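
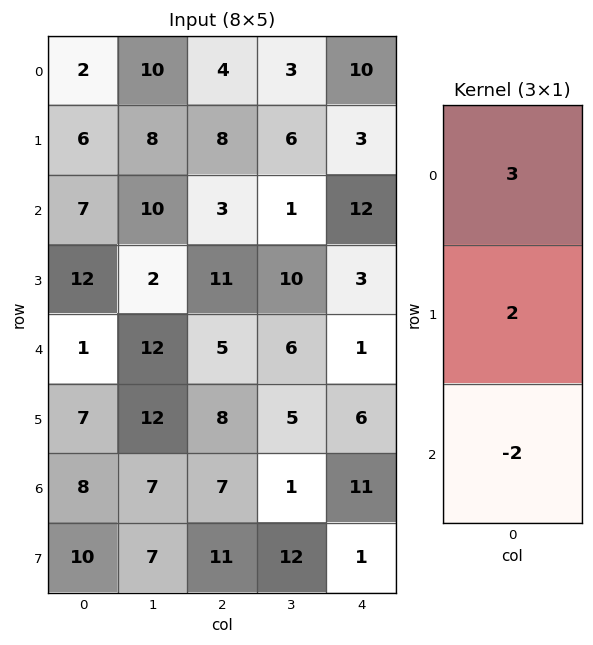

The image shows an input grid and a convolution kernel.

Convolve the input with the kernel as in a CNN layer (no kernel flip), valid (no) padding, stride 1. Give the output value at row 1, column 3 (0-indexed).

The receptive field on the input at this output position is [6 / 1 / 10]. Elementwise product with the kernel and sum: 6·3 + 1·2 + 10·-2.

0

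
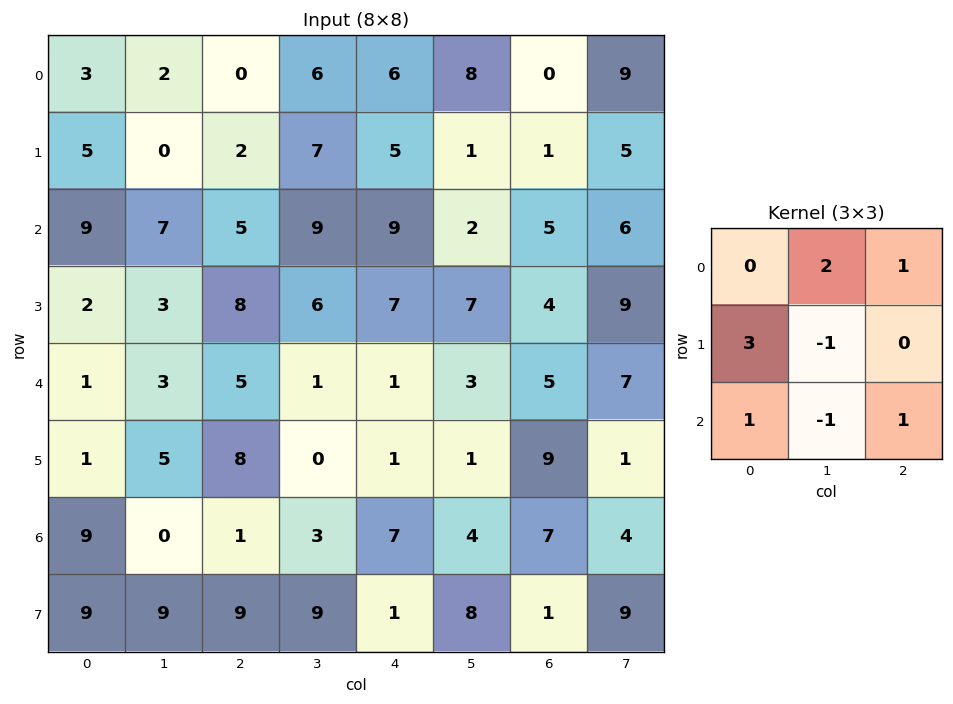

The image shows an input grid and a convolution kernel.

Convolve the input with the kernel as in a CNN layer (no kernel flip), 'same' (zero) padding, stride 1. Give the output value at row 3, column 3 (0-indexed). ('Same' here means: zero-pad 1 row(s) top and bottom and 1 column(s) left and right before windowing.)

50

The receptive field on the zero-padded input at this output position is [5 9 9 / 8 6 7 / 5 1 1]. Elementwise product with the kernel and sum: 9·2 + 9·1 + 8·3 + 6·-1 + 5·1 + 1·-1 + 1·1.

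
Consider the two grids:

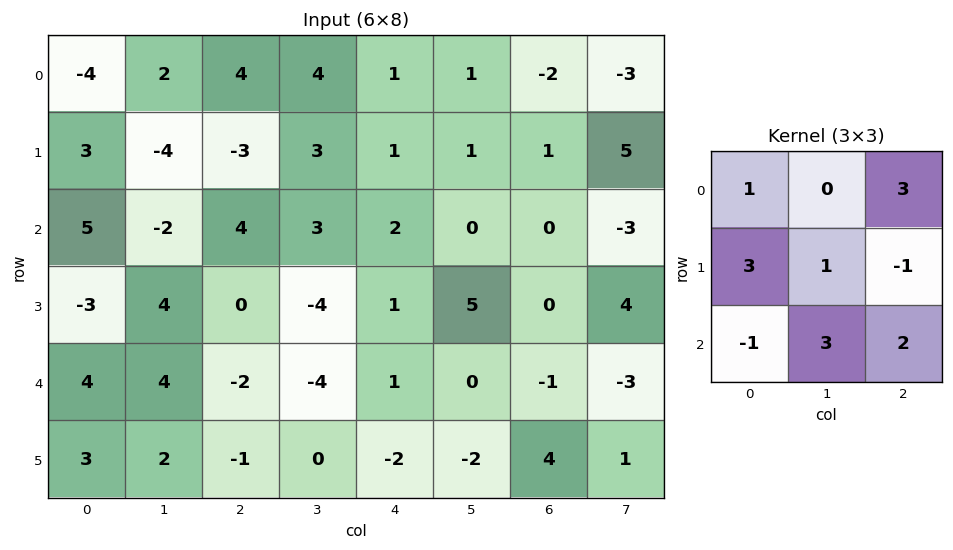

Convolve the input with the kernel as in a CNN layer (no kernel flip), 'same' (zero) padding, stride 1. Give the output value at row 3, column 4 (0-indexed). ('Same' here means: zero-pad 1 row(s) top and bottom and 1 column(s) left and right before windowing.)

-6

The receptive field on the zero-padded input at this output position is [3 2 0 / -4 1 5 / -4 1 0]. Elementwise product with the kernel and sum: 3·1 + 0·3 + -4·3 + 1·1 + 5·-1 + -4·-1 + 1·3 + 0·2.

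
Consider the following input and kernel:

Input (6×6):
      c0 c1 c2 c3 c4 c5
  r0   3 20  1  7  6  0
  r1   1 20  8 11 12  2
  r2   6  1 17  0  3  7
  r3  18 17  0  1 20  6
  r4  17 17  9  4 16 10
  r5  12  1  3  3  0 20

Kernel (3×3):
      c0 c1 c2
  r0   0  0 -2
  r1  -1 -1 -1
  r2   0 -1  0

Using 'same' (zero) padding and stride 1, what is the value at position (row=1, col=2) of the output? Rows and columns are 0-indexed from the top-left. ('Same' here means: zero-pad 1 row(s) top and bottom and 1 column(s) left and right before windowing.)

-70

The receptive field on the zero-padded input at this output position is [20 1 7 / 20 8 11 / 1 17 0]. Elementwise product with the kernel and sum: 7·-2 + 20·-1 + 8·-1 + 11·-1 + 17·-1.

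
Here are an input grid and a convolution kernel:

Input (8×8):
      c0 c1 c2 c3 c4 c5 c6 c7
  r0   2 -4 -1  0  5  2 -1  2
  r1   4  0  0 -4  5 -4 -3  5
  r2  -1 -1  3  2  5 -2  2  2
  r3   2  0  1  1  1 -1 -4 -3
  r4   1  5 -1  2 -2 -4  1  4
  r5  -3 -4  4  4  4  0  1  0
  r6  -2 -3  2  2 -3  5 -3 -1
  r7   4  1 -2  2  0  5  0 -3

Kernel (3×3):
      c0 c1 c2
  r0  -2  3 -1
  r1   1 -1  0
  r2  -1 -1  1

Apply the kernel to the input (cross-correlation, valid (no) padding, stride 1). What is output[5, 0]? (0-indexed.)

-16

The receptive field on the input at this output position is [-3 -4 4 / -2 -3 2 / 4 1 -2]. Elementwise product with the kernel and sum: -3·-2 + -4·3 + 4·-1 + -2·1 + -3·-1 + 4·-1 + 1·-1 + -2·1.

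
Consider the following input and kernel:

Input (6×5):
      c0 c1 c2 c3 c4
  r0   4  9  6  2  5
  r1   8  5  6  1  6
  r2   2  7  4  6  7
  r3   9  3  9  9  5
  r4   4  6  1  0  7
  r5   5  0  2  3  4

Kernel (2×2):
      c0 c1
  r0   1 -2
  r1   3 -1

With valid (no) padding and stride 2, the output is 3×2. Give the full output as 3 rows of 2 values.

5 19
12 10
7 4

Output[0,0]: The receptive field on the input at this output position is [4 9 / 8 5]. Elementwise product with the kernel and sum: 4·1 + 9·-2 + 8·3 + 5·-1.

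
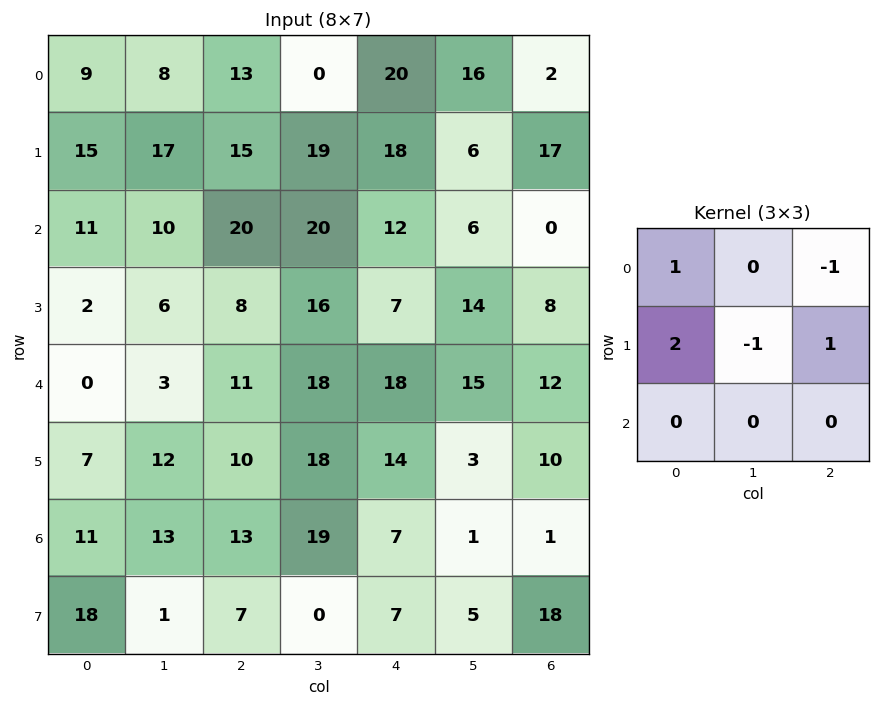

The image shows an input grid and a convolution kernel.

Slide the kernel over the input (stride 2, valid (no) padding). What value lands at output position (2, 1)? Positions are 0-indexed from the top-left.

9

The receptive field on the input at this output position is [11 18 18 / 10 18 14 / 13 19 7]. Elementwise product with the kernel and sum: 11·1 + 18·-1 + 10·2 + 18·-1 + 14·1.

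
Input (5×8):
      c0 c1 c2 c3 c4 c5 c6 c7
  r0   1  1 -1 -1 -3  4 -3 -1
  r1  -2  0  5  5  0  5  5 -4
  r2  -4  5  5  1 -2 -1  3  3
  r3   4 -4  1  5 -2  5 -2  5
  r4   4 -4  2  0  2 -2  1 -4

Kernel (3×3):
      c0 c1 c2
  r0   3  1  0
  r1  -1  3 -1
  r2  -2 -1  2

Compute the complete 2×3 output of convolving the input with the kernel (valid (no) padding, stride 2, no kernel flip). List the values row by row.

Output[0,0]: The receptive field on the input at this output position is [1 1 -1 / -2 0 5 / -4 5 5]. Elementwise product with the kernel and sum: 1·3 + 1·1 + -2·-1 + 0·3 + 5·-1 + -4·-2 + 5·-1 + 5·2.

14 -9 16
-24 32 12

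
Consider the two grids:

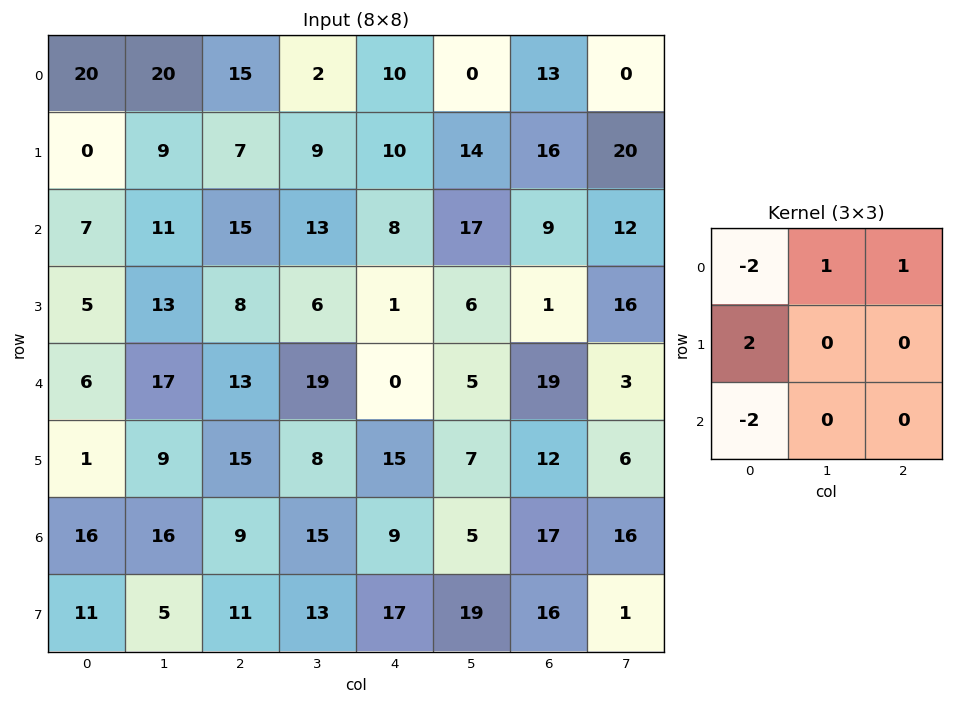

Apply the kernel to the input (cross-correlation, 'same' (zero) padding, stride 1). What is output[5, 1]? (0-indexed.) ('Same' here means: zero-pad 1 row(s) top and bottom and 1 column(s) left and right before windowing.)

-12

The receptive field on the zero-padded input at this output position is [6 17 13 / 1 9 15 / 16 16 9]. Elementwise product with the kernel and sum: 6·-2 + 17·1 + 13·1 + 1·2 + 16·-2.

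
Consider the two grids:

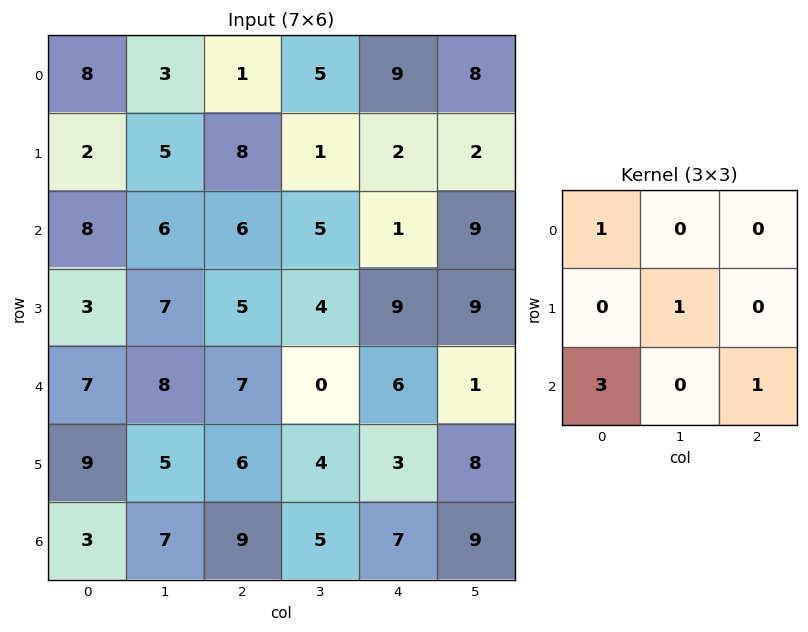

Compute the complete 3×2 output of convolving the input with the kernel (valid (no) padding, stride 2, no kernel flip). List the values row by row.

43 21
43 37
30 45

Output[0,0]: The receptive field on the input at this output position is [8 3 1 / 2 5 8 / 8 6 6]. Elementwise product with the kernel and sum: 8·1 + 5·1 + 8·3 + 6·1.
Output[0,1]: The receptive field on the input at this output position is [1 5 9 / 8 1 2 / 6 5 1]. Elementwise product with the kernel and sum: 1·1 + 1·1 + 6·3 + 1·1.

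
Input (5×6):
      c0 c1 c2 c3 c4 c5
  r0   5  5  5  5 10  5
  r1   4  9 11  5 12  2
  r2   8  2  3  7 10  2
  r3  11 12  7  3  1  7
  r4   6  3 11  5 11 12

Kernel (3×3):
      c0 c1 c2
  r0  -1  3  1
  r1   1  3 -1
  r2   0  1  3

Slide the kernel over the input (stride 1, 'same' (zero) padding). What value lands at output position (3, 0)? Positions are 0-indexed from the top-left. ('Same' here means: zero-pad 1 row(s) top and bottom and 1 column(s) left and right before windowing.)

The receptive field on the zero-padded input at this output position is [0 8 2 / 0 11 12 / 0 6 3]. Elementwise product with the kernel and sum: 0·-1 + 8·3 + 2·1 + 0·1 + 11·3 + 12·-1 + 6·1 + 3·3.

62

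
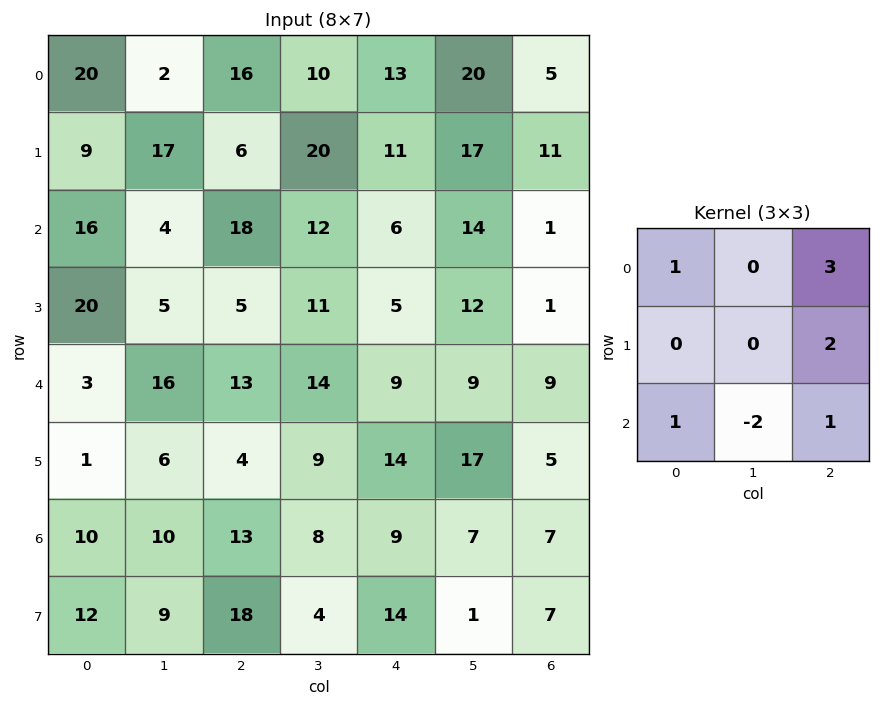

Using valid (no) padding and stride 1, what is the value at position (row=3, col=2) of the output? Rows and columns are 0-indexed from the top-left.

38

The receptive field on the input at this output position is [5 11 5 / 13 14 9 / 4 9 14]. Elementwise product with the kernel and sum: 5·1 + 5·3 + 9·2 + 4·1 + 9·-2 + 14·1.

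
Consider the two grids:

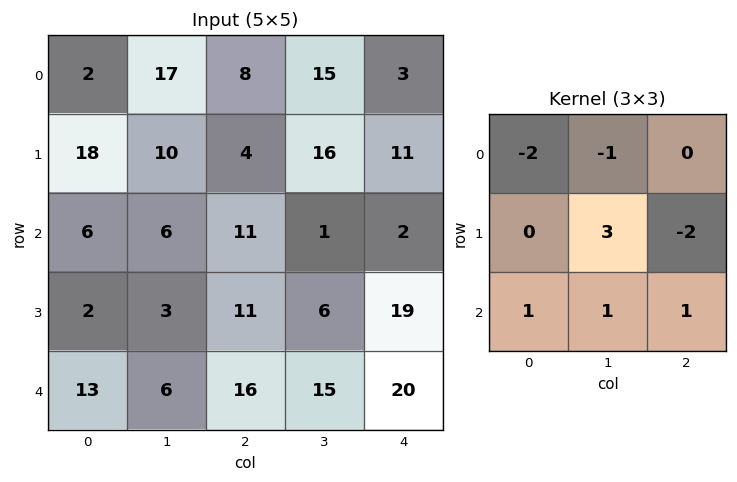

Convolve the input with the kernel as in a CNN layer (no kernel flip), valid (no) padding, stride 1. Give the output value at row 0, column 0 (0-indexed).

24

The receptive field on the input at this output position is [2 17 8 / 18 10 4 / 6 6 11]. Elementwise product with the kernel and sum: 2·-2 + 17·-1 + 10·3 + 4·-2 + 6·1 + 6·1 + 11·1.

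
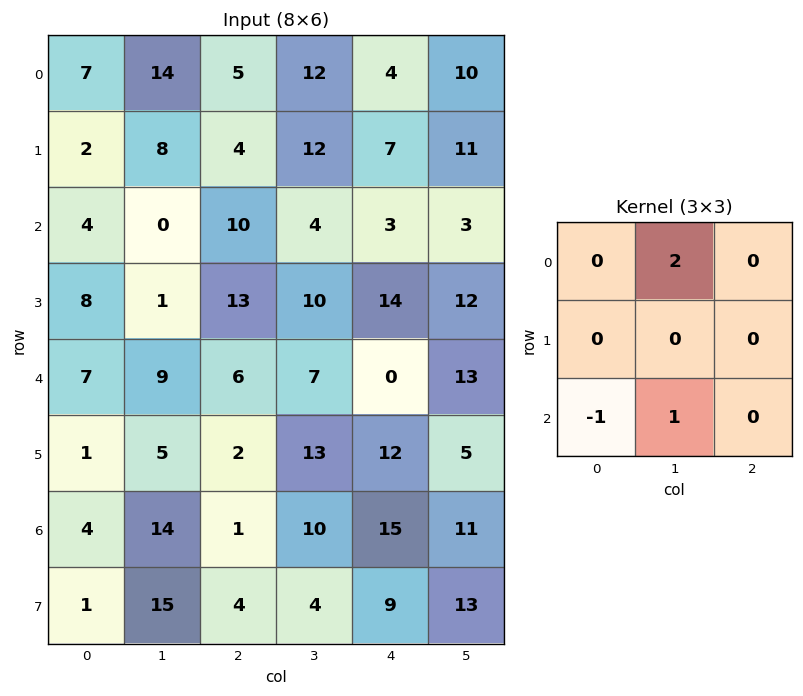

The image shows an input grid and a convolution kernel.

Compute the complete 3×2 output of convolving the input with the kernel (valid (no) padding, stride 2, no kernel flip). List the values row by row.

Output[0,0]: The receptive field on the input at this output position is [7 14 5 / 2 8 4 / 4 0 10]. Elementwise product with the kernel and sum: 14·2 + 4·-1 + 0·1.

24 18
2 9
28 23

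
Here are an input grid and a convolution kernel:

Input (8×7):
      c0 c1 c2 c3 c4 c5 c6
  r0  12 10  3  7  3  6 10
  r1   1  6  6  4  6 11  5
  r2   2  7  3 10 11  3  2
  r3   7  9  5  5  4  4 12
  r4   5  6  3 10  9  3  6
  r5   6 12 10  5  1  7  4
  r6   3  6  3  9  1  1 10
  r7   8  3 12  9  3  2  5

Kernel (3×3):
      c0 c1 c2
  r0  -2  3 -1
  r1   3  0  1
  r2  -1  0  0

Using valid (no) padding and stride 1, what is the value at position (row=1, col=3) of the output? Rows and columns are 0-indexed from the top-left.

27

The receptive field on the input at this output position is [4 6 11 / 10 11 3 / 5 4 4]. Elementwise product with the kernel and sum: 4·-2 + 6·3 + 11·-1 + 10·3 + 3·1 + 5·-1.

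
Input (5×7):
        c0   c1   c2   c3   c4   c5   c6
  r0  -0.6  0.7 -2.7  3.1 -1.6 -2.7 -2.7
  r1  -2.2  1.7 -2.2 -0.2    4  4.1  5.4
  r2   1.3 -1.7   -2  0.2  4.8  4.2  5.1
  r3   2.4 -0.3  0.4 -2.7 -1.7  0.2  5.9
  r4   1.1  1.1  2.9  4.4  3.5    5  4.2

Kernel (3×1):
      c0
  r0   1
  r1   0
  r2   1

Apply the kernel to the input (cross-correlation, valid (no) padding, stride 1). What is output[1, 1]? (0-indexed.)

The receptive field on the input at this output position is [1.7 / -1.7 / -0.3]. Elementwise product with the kernel and sum: 1.7·1 + -0.3·1.

1.4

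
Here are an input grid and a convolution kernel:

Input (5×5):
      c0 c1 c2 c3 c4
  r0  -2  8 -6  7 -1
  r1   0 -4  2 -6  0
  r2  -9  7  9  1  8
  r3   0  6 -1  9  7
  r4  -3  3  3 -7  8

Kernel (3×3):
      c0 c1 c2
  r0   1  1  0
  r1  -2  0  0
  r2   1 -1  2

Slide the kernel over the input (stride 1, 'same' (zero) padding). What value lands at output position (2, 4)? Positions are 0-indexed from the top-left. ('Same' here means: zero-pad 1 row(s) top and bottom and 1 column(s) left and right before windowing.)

-6

The receptive field on the zero-padded input at this output position is [-6 0 0 / 1 8 0 / 9 7 0]. Elementwise product with the kernel and sum: -6·1 + 0·1 + 1·-2 + 9·1 + 7·-1 + 0·2.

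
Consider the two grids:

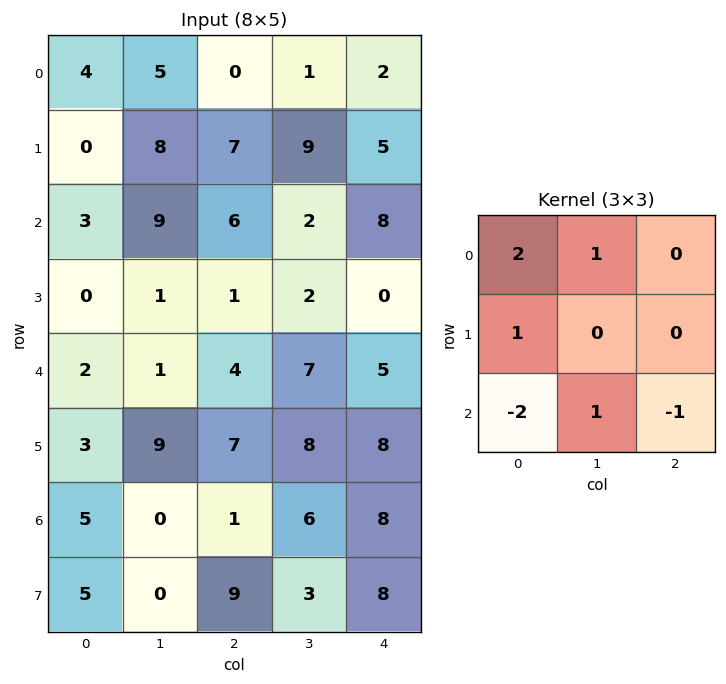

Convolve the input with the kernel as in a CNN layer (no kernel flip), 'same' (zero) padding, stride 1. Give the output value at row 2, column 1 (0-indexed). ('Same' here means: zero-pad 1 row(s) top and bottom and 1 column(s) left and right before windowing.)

11

The receptive field on the zero-padded input at this output position is [0 8 7 / 3 9 6 / 0 1 1]. Elementwise product with the kernel and sum: 0·2 + 8·1 + 3·1 + 0·-2 + 1·1 + 1·-1.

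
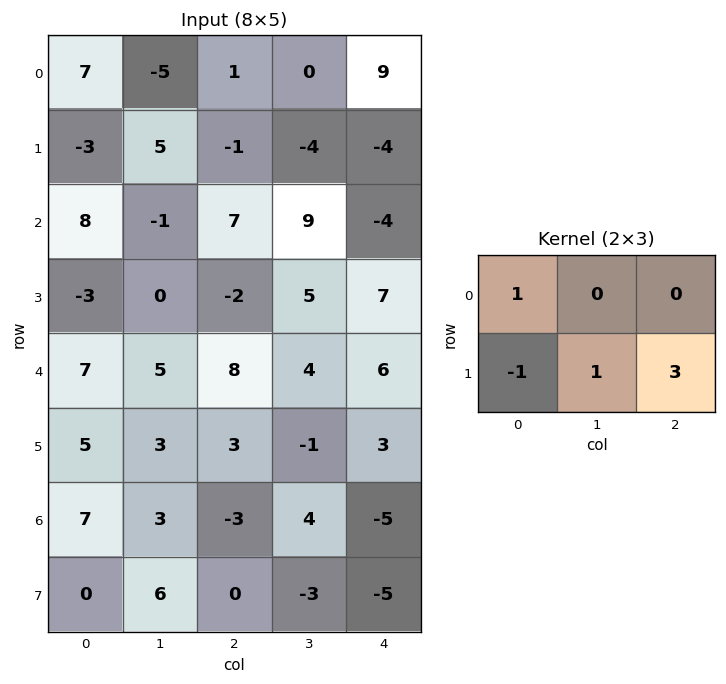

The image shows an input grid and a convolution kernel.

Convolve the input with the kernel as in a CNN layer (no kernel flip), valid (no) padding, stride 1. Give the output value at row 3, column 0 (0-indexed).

The receptive field on the input at this output position is [-3 0 -2 / 7 5 8]. Elementwise product with the kernel and sum: -3·1 + 7·-1 + 5·1 + 8·3.

19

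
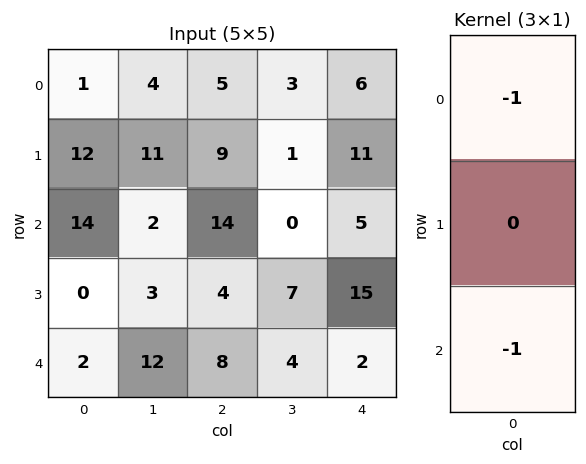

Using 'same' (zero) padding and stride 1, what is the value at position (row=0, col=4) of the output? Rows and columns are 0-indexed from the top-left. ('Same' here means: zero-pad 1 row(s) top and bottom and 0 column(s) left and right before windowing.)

The receptive field on the zero-padded input at this output position is [0 / 6 / 11]. Elementwise product with the kernel and sum: 0·-1 + 11·-1.

-11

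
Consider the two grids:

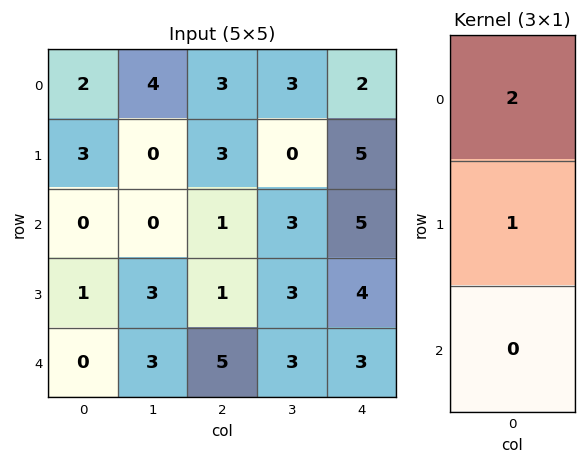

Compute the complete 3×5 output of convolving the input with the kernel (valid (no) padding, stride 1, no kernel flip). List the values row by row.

Output[0,0]: The receptive field on the input at this output position is [2 / 3 / 0]. Elementwise product with the kernel and sum: 2·2 + 3·1.
Output[0,1]: The receptive field on the input at this output position is [4 / 0 / 0]. Elementwise product with the kernel and sum: 4·2 + 0·1.

7 8 9 6 9
6 0 7 3 15
1 3 3 9 14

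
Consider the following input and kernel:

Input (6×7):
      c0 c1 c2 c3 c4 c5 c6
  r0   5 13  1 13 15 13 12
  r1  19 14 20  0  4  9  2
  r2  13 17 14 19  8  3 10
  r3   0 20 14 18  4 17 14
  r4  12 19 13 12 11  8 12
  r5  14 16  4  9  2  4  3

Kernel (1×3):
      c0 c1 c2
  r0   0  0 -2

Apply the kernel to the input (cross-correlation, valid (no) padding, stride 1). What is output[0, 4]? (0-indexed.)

The receptive field on the input at this output position is [15 13 12]. Elementwise product with the kernel and sum: 12·-2.

-24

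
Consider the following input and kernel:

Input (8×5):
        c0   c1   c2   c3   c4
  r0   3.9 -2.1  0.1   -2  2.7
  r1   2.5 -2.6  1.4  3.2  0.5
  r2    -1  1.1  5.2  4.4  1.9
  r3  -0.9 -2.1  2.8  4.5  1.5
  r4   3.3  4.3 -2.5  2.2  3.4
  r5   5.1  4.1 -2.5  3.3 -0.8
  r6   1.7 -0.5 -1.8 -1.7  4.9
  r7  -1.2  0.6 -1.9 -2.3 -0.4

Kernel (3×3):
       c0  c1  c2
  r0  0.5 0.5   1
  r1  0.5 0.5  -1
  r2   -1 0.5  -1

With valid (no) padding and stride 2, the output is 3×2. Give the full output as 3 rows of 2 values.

Output[0,0]: The receptive field on the input at this output position is [3.9 -2.1 0.1 / 2.5 -2.6 1.4 / -1 1.1 5.2]. Elementwise product with the kernel and sum: 3.9·0.5 + -2.1·0.5 + 0.1·1 + 2.5·0.5 + -2.6·0.5 + 1.4·-1 + -1·-1 + 1.1·0.5 + 5.2·-1.

-4.1 -1.35
2.3 9.05
8.25 0.5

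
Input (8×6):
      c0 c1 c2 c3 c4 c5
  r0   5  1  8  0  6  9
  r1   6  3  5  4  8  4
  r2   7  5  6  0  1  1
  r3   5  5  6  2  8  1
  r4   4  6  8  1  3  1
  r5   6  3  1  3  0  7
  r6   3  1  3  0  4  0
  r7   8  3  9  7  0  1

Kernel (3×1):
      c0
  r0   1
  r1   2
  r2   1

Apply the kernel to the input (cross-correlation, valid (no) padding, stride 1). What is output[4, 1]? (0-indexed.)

The receptive field on the input at this output position is [6 / 3 / 1]. Elementwise product with the kernel and sum: 6·1 + 3·2 + 1·1.

13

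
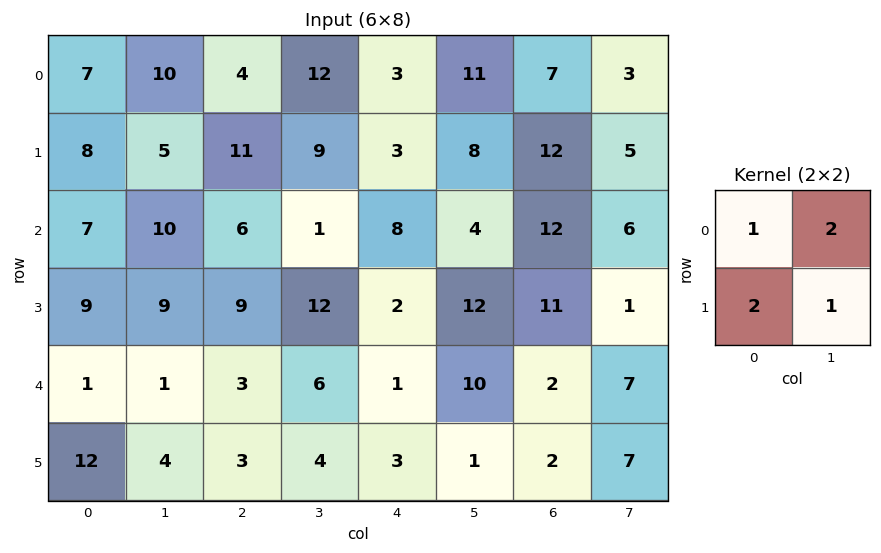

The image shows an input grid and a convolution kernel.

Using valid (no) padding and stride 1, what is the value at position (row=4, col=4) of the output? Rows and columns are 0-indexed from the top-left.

28

The receptive field on the input at this output position is [1 10 / 3 1]. Elementwise product with the kernel and sum: 1·1 + 10·2 + 3·2 + 1·1.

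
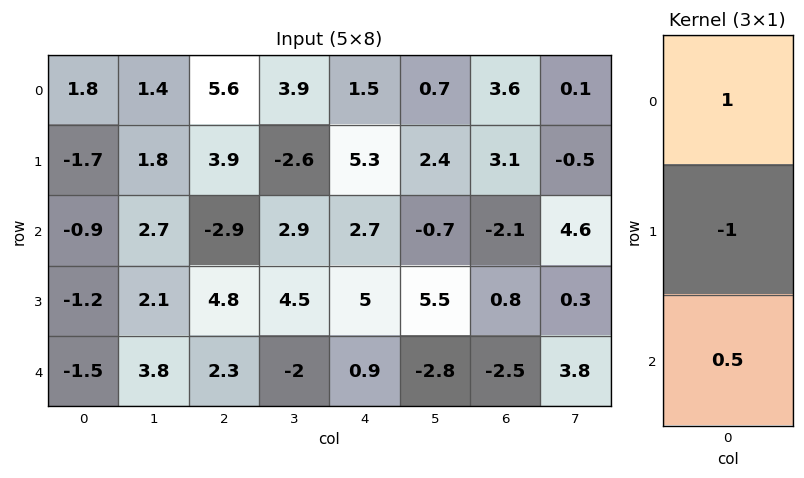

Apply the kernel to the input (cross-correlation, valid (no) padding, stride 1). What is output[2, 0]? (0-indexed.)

The receptive field on the input at this output position is [-0.9 / -1.2 / -1.5]. Elementwise product with the kernel and sum: -0.9·1 + -1.2·-1 + -1.5·0.5.

-0.45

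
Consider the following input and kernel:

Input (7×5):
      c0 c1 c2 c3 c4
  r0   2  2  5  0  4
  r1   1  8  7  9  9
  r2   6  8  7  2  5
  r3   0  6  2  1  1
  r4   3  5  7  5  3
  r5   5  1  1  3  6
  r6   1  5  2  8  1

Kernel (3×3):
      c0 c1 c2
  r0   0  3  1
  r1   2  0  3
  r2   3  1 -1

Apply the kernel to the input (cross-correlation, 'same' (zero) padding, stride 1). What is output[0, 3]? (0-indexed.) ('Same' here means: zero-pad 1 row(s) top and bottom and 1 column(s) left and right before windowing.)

43

The receptive field on the zero-padded input at this output position is [0 0 0 / 5 0 4 / 7 9 9]. Elementwise product with the kernel and sum: 0·3 + 0·1 + 5·2 + 4·3 + 7·3 + 9·1 + 9·-1.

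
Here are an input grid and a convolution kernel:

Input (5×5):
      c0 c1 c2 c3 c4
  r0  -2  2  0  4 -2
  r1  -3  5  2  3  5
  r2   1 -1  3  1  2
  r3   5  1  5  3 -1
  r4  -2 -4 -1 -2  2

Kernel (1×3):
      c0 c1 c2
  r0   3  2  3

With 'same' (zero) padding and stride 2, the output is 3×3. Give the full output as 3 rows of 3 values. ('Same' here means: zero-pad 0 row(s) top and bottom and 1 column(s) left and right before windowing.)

Output[0,0]: The receptive field on the zero-padded input at this output position is [0 -2 2]. Elementwise product with the kernel and sum: 0·3 + -2·2 + 2·3.

2 18 8
-1 6 7
-16 -20 -2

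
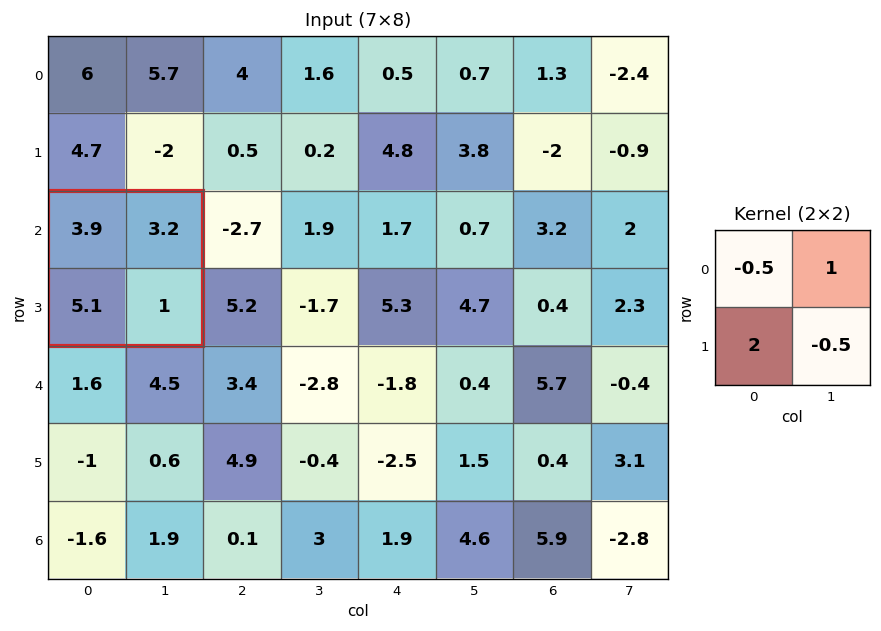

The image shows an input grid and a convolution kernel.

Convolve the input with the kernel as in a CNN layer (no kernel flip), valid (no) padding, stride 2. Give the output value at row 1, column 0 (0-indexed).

10.95

The receptive field on the input at this output position is [3.9 3.2 / 5.1 1]. Elementwise product with the kernel and sum: 3.9·-0.5 + 3.2·1 + 5.1·2 + 1·-0.5.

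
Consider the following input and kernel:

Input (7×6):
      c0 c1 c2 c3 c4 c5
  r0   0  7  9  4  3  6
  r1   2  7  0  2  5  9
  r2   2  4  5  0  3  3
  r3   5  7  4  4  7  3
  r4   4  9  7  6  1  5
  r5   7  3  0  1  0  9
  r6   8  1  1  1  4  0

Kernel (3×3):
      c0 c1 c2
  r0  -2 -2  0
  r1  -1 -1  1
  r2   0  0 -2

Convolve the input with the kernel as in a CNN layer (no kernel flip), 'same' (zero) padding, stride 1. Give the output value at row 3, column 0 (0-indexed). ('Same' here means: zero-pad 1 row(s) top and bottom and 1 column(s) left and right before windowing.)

The receptive field on the zero-padded input at this output position is [0 2 4 / 0 5 7 / 0 4 9]. Elementwise product with the kernel and sum: 0·-2 + 2·-2 + 0·-1 + 5·-1 + 7·1 + 9·-2.

-20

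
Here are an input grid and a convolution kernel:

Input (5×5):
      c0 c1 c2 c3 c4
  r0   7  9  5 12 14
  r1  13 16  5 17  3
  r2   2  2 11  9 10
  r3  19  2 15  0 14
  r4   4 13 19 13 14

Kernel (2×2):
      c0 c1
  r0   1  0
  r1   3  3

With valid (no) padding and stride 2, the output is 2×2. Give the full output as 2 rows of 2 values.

94 71
65 56

Output[0,0]: The receptive field on the input at this output position is [7 9 / 13 16]. Elementwise product with the kernel and sum: 7·1 + 13·3 + 16·3.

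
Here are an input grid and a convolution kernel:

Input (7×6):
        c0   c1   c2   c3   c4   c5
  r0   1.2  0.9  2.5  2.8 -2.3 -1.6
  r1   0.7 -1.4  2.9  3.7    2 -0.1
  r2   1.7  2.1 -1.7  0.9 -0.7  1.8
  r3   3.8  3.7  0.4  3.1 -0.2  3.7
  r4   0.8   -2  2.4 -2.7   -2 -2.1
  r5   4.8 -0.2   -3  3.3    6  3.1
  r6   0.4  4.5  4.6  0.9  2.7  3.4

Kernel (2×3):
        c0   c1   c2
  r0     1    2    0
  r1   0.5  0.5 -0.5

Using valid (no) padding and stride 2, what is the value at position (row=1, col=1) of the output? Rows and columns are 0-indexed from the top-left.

1.95

The receptive field on the input at this output position is [-1.7 0.9 -0.7 / 0.4 3.1 -0.2]. Elementwise product with the kernel and sum: -1.7·1 + 0.9·2 + 0.4·0.5 + 3.1·0.5 + -0.2·-0.5.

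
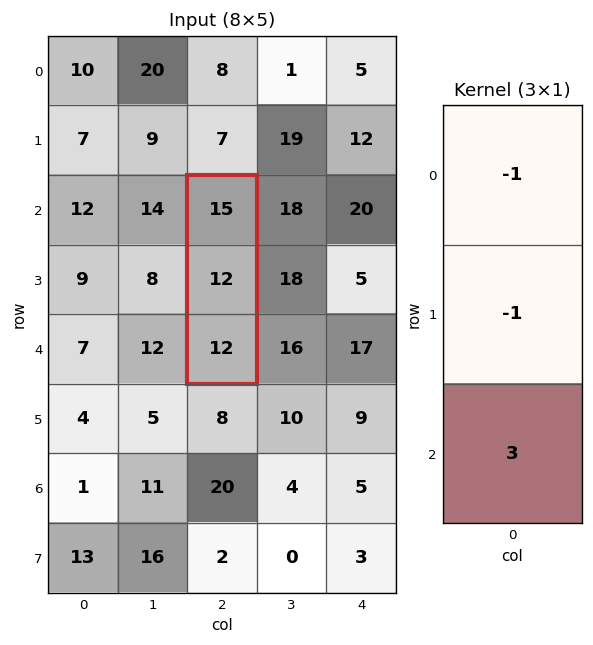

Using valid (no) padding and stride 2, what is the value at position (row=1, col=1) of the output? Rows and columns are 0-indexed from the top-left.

9

The receptive field on the input at this output position is [15 / 12 / 12]. Elementwise product with the kernel and sum: 15·-1 + 12·-1 + 12·3.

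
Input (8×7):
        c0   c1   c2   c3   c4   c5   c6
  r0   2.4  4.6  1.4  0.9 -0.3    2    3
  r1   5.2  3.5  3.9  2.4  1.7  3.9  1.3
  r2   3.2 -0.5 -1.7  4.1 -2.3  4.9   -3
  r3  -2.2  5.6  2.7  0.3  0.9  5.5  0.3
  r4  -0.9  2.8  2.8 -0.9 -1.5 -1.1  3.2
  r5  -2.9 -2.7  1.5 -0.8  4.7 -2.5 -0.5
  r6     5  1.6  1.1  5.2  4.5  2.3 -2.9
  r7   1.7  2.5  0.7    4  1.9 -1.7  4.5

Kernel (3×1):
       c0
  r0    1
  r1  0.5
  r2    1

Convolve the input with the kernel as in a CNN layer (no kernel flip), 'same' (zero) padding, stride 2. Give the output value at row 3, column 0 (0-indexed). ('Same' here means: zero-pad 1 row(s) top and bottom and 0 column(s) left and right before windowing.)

The receptive field on the zero-padded input at this output position is [-2.9 / 5 / 1.7]. Elementwise product with the kernel and sum: -2.9·1 + 5·0.5 + 1.7·1.

1.3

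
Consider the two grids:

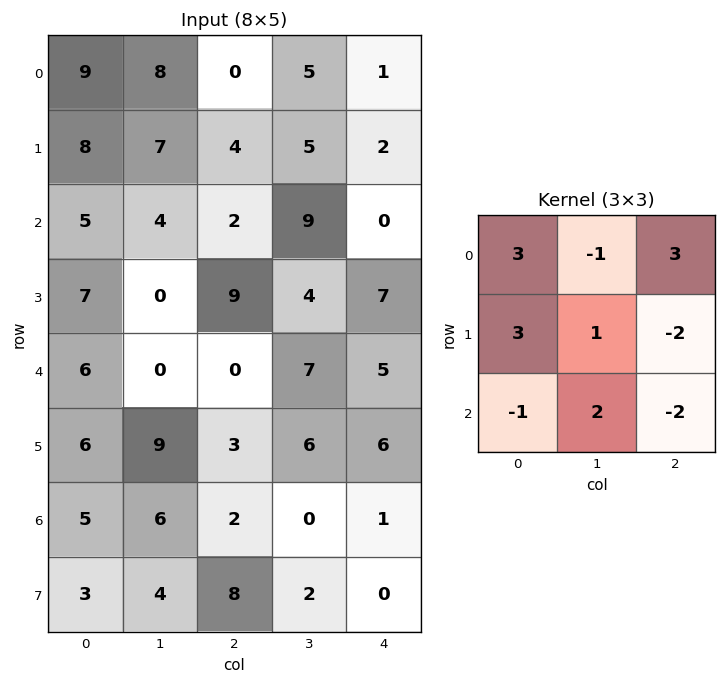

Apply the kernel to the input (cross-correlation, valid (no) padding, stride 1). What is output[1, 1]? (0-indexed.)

The receptive field on the input at this output position is [7 4 5 / 4 2 9 / 0 9 4]. Elementwise product with the kernel and sum: 7·3 + 4·-1 + 5·3 + 4·3 + 2·1 + 9·-2 + 0·-1 + 9·2 + 4·-2.

38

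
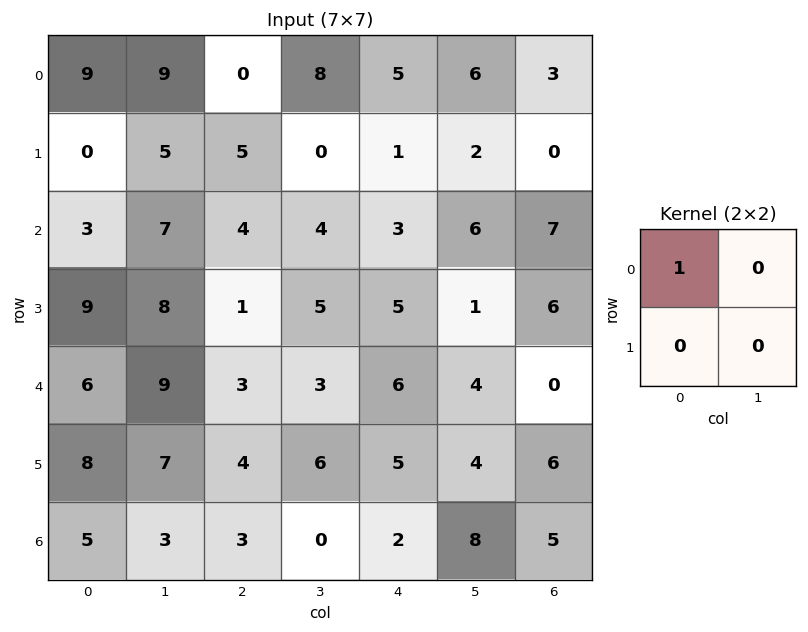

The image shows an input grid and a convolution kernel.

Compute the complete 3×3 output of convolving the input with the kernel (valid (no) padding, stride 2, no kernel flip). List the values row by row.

Output[0,0]: The receptive field on the input at this output position is [9 9 / 0 5]. Elementwise product with the kernel and sum: 9·1.
Output[0,1]: The receptive field on the input at this output position is [0 8 / 5 0]. Elementwise product with the kernel and sum: 0·1.

9 0 5
3 4 3
6 3 6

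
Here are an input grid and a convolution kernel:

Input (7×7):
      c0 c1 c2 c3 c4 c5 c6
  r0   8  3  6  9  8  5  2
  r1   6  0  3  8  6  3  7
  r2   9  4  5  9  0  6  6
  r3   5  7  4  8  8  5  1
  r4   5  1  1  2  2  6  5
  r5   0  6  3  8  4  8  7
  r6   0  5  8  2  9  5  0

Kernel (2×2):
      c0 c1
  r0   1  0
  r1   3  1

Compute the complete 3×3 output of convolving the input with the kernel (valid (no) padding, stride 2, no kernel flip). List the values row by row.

Output[0,0]: The receptive field on the input at this output position is [8 3 / 6 0]. Elementwise product with the kernel and sum: 8·1 + 6·3 + 0·1.
Output[0,1]: The receptive field on the input at this output position is [6 9 / 3 8]. Elementwise product with the kernel and sum: 6·1 + 3·3 + 8·1.

26 23 29
31 25 29
11 18 22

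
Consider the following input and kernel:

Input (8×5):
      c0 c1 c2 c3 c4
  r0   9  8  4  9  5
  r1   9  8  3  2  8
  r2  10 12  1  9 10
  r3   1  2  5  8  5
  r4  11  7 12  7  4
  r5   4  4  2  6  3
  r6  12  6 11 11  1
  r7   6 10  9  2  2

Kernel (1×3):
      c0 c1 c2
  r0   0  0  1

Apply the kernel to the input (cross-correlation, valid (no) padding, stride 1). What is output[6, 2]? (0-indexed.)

1

The receptive field on the input at this output position is [11 11 1]. Elementwise product with the kernel and sum: 1·1.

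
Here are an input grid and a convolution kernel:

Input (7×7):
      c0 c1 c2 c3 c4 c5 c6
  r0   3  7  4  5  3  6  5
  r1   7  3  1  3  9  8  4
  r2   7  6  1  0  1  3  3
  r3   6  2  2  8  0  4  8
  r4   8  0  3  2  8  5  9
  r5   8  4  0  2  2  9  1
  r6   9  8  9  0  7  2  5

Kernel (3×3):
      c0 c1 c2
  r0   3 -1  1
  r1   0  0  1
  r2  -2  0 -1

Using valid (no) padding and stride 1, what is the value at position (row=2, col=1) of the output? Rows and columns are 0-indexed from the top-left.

23

The receptive field on the input at this output position is [6 1 0 / 2 2 8 / 0 3 2]. Elementwise product with the kernel and sum: 6·3 + 1·-1 + 0·1 + 8·1 + 0·-2 + 2·-1.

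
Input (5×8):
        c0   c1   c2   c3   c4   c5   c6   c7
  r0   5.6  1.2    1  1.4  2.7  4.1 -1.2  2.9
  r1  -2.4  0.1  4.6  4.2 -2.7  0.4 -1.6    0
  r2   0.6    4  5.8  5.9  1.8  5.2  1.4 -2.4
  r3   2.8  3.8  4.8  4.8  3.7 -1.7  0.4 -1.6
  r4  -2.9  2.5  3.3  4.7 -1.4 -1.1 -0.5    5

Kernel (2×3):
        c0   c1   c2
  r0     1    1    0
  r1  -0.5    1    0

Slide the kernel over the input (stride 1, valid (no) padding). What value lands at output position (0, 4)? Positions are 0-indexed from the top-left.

The receptive field on the input at this output position is [2.7 4.1 -1.2 / -2.7 0.4 -1.6]. Elementwise product with the kernel and sum: 2.7·1 + 4.1·1 + -2.7·-0.5 + 0.4·1.

8.55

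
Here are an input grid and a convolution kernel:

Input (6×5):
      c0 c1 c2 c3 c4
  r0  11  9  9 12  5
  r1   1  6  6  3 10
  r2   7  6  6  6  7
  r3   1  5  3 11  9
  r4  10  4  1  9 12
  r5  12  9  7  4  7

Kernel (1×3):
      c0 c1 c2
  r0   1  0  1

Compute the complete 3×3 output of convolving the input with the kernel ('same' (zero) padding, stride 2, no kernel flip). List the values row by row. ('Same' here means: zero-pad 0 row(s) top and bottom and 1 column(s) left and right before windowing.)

Output[0,0]: The receptive field on the zero-padded input at this output position is [0 11 9]. Elementwise product with the kernel and sum: 0·1 + 9·1.
Output[0,1]: The receptive field on the zero-padded input at this output position is [9 9 12]. Elementwise product with the kernel and sum: 9·1 + 12·1.

9 21 12
6 12 6
4 13 9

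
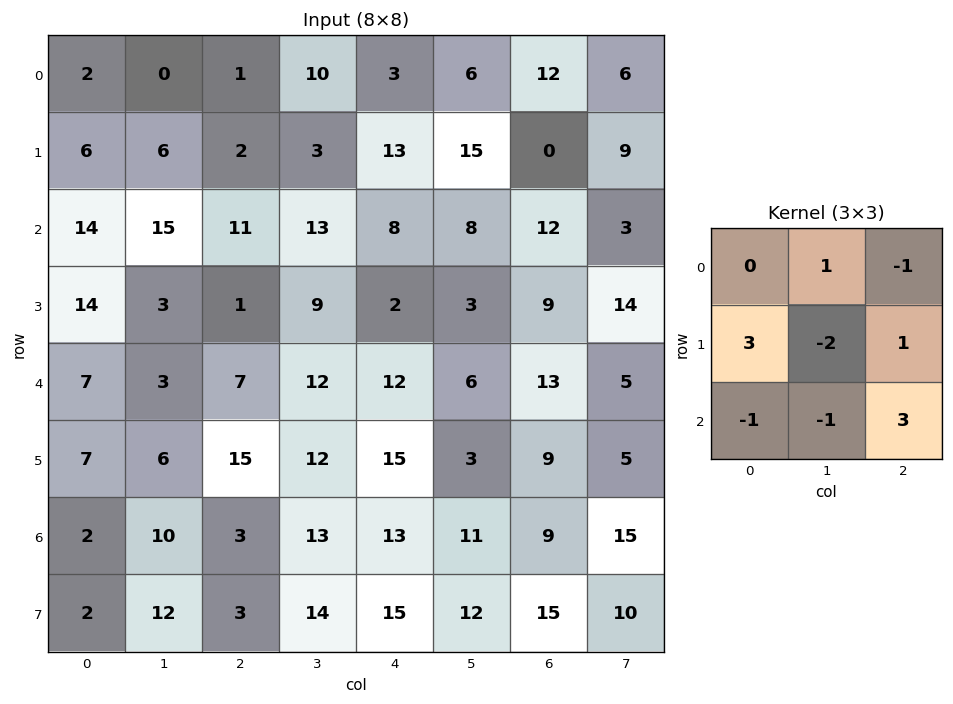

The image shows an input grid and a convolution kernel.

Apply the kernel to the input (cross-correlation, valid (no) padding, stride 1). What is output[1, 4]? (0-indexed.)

57

The receptive field on the input at this output position is [13 15 0 / 8 8 12 / 2 3 9]. Elementwise product with the kernel and sum: 15·1 + 0·-1 + 8·3 + 8·-2 + 12·1 + 2·-1 + 3·-1 + 9·3.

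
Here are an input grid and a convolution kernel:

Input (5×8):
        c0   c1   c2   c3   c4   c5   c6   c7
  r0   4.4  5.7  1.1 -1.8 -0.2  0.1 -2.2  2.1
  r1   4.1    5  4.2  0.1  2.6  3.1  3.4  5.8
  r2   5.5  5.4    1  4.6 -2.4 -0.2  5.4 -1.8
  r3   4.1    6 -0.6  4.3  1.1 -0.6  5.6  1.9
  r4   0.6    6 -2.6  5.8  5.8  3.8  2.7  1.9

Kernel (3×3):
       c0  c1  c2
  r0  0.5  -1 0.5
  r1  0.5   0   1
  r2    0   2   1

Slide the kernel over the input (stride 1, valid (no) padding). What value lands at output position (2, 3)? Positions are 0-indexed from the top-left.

The receptive field on the input at this output position is [4.6 -2.4 -0.2 / 4.3 1.1 -0.6 / 5.8 5.8 3.8]. Elementwise product with the kernel and sum: 4.6·0.5 + -2.4·-1 + -0.2·0.5 + 4.3·0.5 + -0.6·1 + 5.8·2 + 3.8·1.

21.55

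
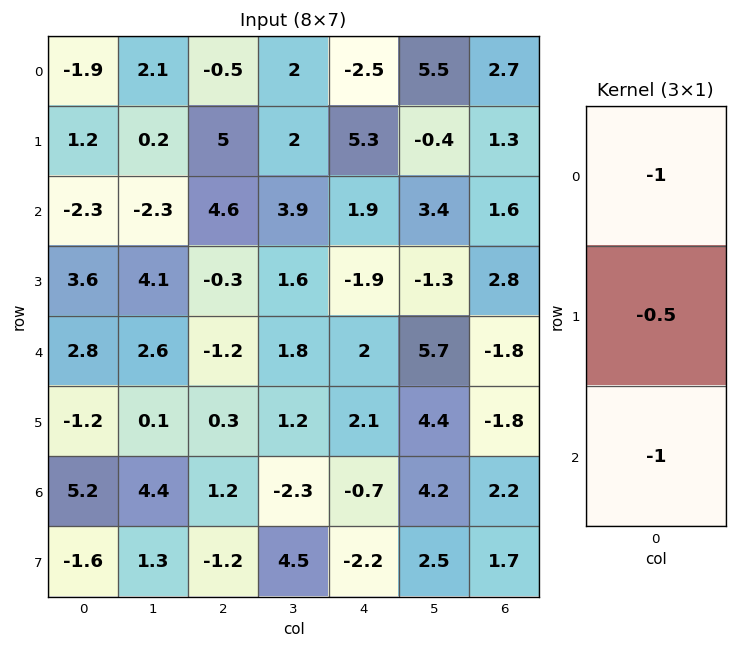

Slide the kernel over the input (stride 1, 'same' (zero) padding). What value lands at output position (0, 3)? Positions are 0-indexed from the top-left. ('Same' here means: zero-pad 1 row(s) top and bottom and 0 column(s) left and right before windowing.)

The receptive field on the zero-padded input at this output position is [0 / 2 / 2]. Elementwise product with the kernel and sum: 0·-1 + 2·-0.5 + 2·-1.

-3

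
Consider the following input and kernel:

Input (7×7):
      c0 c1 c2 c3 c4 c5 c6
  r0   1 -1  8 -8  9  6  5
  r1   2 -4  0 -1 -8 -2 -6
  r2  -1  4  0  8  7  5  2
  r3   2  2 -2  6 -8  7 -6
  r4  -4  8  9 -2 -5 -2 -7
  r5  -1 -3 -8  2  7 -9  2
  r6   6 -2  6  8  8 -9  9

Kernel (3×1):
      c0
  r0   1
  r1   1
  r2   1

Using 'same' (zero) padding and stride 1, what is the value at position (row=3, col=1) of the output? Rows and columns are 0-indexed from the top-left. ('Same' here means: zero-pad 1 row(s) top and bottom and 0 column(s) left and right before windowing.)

14

The receptive field on the zero-padded input at this output position is [4 / 2 / 8]. Elementwise product with the kernel and sum: 4·1 + 2·1 + 8·1.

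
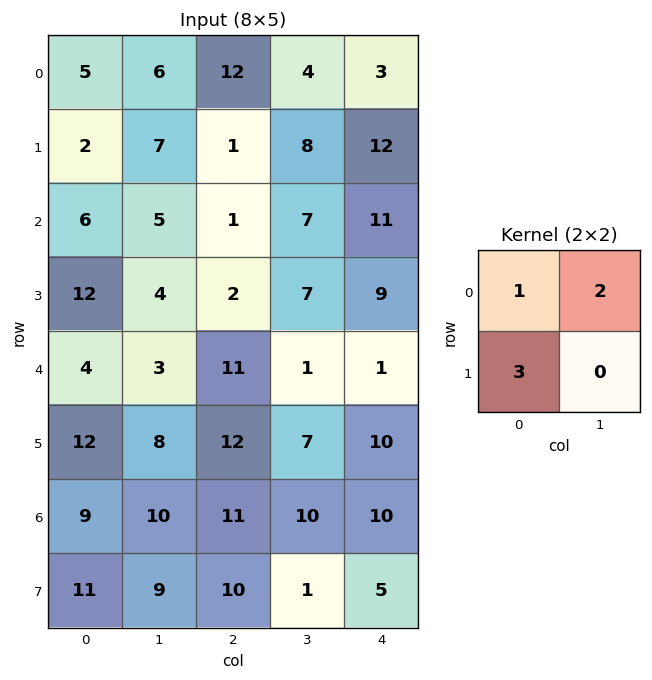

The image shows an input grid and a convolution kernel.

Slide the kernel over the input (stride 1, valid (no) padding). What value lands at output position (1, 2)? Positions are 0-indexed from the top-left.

20

The receptive field on the input at this output position is [1 8 / 1 7]. Elementwise product with the kernel and sum: 1·1 + 8·2 + 1·3.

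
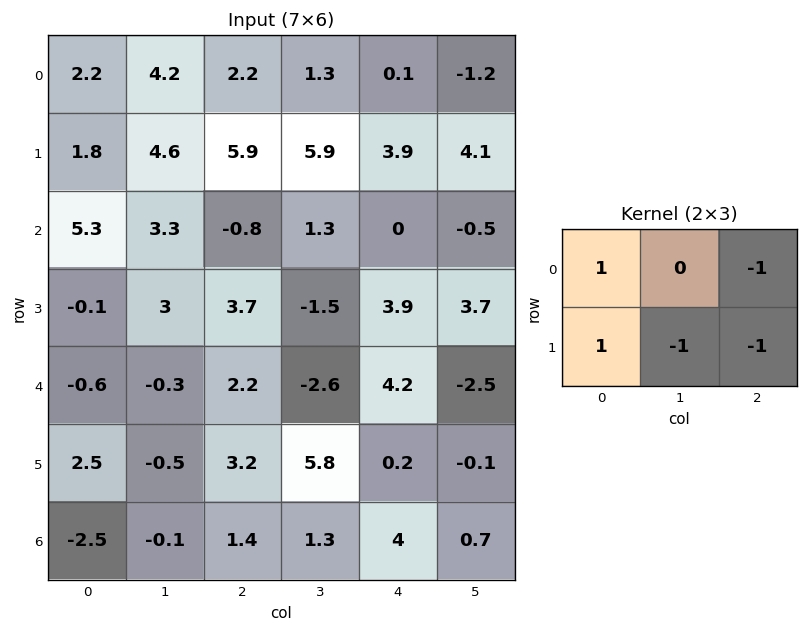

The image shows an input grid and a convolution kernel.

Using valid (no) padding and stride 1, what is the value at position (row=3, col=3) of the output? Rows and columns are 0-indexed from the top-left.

The receptive field on the input at this output position is [-1.5 3.9 3.7 / -2.6 4.2 -2.5]. Elementwise product with the kernel and sum: -1.5·1 + 3.7·-1 + -2.6·1 + 4.2·-1 + -2.5·-1.

-9.5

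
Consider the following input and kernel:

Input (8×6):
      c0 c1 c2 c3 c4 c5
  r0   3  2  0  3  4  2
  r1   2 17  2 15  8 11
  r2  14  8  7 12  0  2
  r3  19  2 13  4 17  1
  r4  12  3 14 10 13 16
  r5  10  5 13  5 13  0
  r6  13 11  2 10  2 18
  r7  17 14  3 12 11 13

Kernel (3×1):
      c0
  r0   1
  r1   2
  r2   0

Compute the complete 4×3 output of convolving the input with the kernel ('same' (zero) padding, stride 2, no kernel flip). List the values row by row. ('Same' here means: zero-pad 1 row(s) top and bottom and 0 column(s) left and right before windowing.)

Output[0,0]: The receptive field on the zero-padded input at this output position is [0 / 3 / 2]. Elementwise product with the kernel and sum: 0·1 + 3·2.

6 0 8
30 16 8
43 41 43
36 17 17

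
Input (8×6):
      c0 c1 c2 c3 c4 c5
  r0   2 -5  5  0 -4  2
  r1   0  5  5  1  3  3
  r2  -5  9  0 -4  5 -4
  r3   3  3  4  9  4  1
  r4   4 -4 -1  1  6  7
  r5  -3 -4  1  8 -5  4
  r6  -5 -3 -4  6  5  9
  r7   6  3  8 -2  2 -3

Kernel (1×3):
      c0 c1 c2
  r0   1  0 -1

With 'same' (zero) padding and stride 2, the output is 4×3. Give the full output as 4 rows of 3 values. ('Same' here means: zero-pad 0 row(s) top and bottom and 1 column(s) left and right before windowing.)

Output[0,0]: The receptive field on the zero-padded input at this output position is [0 2 -5]. Elementwise product with the kernel and sum: 0·1 + -5·-1.

5 -5 -2
-9 13 0
4 -5 -6
3 -9 -3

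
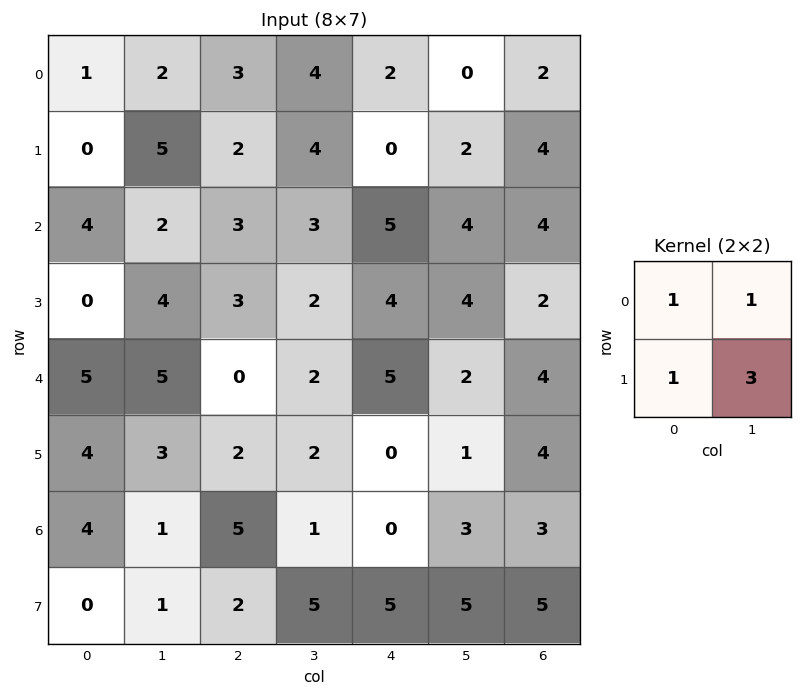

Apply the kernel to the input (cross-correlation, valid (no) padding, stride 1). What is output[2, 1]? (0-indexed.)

18

The receptive field on the input at this output position is [2 3 / 4 3]. Elementwise product with the kernel and sum: 2·1 + 3·1 + 4·1 + 3·3.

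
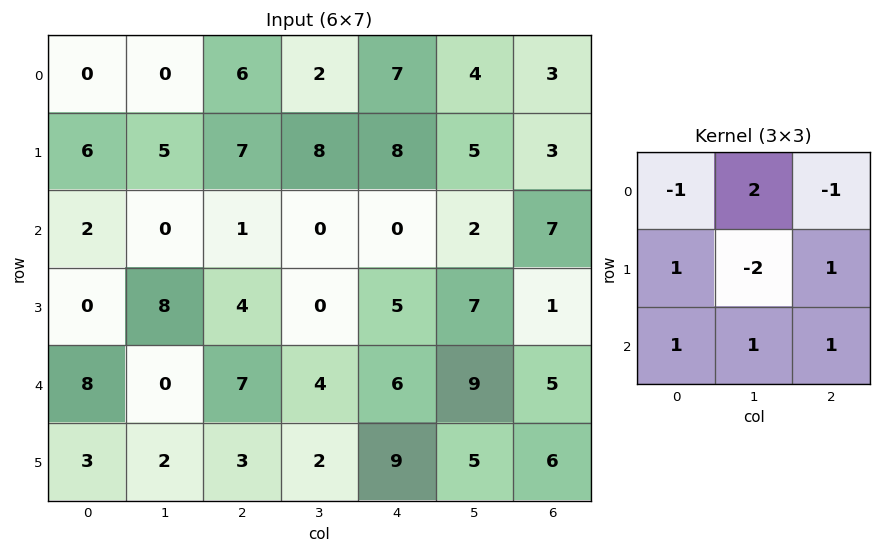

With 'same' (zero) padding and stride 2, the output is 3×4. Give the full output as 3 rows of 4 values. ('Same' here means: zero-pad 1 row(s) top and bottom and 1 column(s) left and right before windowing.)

11 10 13 6
11 11 17 -3
-19 -3 20 5

Output[0,0]: The receptive field on the zero-padded input at this output position is [0 0 0 / 0 0 0 / 0 6 5]. Elementwise product with the kernel and sum: 0·-1 + 0·2 + 0·-1 + 0·1 + 0·-2 + 0·1 + 0·1 + 6·1 + 5·1.
Output[0,1]: The receptive field on the zero-padded input at this output position is [0 0 0 / 0 6 2 / 5 7 8]. Elementwise product with the kernel and sum: 0·-1 + 0·2 + 0·-1 + 0·1 + 6·-2 + 2·1 + 5·1 + 7·1 + 8·1.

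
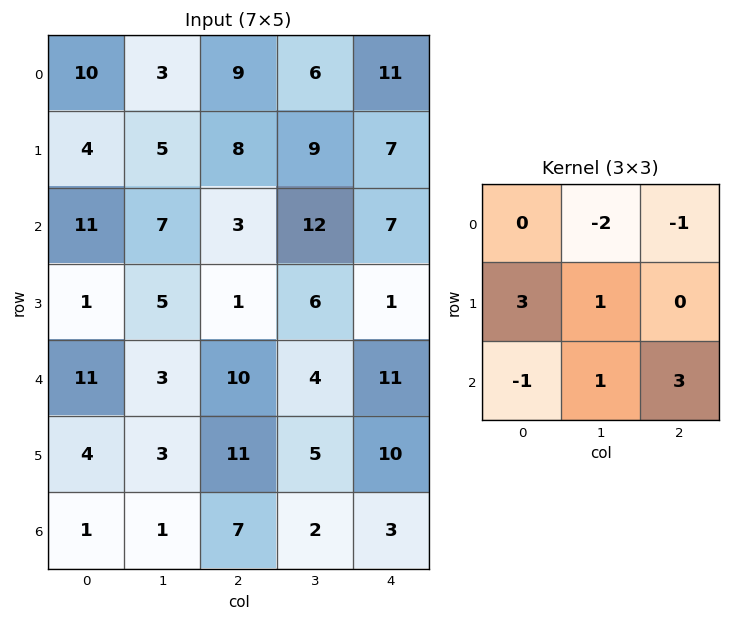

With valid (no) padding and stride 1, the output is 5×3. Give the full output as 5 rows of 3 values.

Output[0,0]: The receptive field on the input at this output position is [10 3 9 / 4 5 8 / 11 7 3]. Elementwise product with the kernel and sum: 3·-2 + 9·-1 + 4·3 + 5·1 + 11·-1 + 7·1 + 3·3.
Output[0,1]: The receptive field on the input at this output position is [3 9 6 / 5 8 9 / 7 3 12]. Elementwise product with the kernel and sum: 9·-2 + 6·-1 + 5·3 + 8·1 + 7·-1 + 3·1 + 12·3.

7 31 40
29 13 4
13 17 5
57 34 45
20 8 23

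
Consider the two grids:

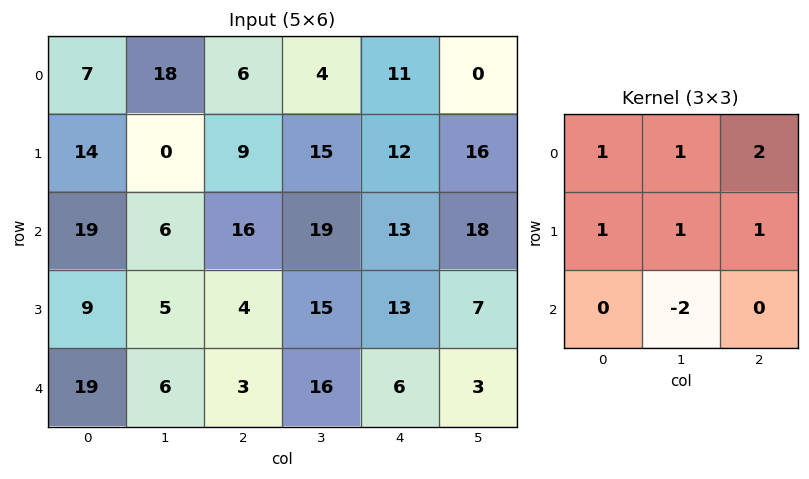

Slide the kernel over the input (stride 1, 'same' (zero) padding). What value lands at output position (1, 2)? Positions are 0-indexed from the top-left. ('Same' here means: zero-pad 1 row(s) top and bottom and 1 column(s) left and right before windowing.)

24

The receptive field on the zero-padded input at this output position is [18 6 4 / 0 9 15 / 6 16 19]. Elementwise product with the kernel and sum: 18·1 + 6·1 + 4·2 + 0·1 + 9·1 + 15·1 + 16·-2.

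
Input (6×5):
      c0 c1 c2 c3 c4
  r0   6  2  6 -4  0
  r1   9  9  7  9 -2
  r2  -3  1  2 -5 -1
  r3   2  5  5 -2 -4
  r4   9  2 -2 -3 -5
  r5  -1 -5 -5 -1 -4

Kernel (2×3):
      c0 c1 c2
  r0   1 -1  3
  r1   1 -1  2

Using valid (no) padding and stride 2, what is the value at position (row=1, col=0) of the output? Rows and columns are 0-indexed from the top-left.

9

The receptive field on the input at this output position is [-3 1 2 / 2 5 5]. Elementwise product with the kernel and sum: -3·1 + 1·-1 + 2·3 + 2·1 + 5·-1 + 5·2.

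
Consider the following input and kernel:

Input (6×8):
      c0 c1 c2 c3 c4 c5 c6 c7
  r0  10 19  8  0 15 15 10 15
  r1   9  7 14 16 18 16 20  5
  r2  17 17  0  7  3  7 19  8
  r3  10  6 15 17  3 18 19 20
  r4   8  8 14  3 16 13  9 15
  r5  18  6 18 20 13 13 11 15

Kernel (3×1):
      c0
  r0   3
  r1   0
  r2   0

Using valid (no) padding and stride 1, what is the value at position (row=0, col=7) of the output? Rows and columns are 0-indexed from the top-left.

45

The receptive field on the input at this output position is [15 / 5 / 8]. Elementwise product with the kernel and sum: 15·3.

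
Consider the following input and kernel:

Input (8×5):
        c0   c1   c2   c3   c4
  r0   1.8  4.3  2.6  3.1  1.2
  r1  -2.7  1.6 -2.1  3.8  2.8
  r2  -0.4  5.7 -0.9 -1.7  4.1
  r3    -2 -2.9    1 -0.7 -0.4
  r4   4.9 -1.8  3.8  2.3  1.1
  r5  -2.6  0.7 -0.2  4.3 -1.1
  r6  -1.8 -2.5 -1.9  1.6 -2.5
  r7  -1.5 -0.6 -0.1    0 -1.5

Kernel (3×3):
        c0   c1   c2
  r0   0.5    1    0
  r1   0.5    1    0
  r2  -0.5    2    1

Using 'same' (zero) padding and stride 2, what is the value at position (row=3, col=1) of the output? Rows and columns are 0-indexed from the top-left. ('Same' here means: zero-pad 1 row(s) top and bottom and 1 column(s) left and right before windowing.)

The receptive field on the zero-padded input at this output position is [0.7 -0.2 4.3 / -2.5 -1.9 1.6 / -0.6 -0.1 0]. Elementwise product with the kernel and sum: 0.7·0.5 + -0.2·1 + -2.5·0.5 + -1.9·1 + -0.6·-0.5 + -0.1·2 + 0·1.

-2.9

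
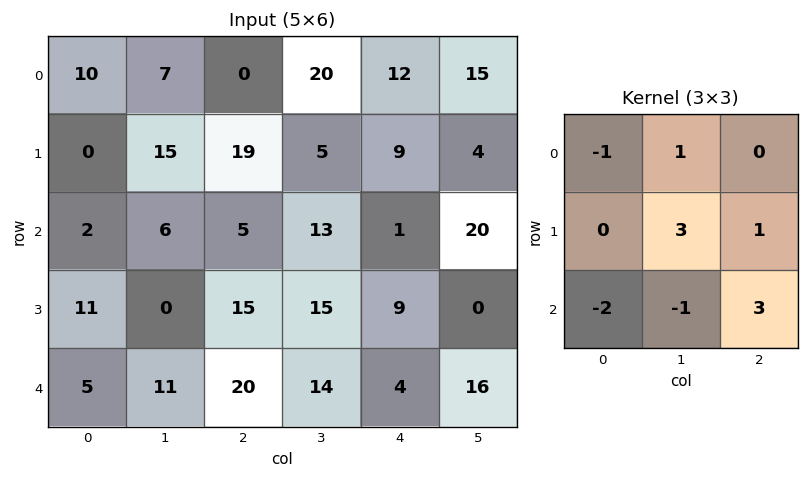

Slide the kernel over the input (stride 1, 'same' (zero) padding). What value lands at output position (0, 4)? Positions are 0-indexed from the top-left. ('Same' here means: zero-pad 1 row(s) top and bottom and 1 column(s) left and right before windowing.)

44

The receptive field on the zero-padded input at this output position is [0 0 0 / 20 12 15 / 5 9 4]. Elementwise product with the kernel and sum: 0·-1 + 0·1 + 12·3 + 15·1 + 5·-2 + 9·-1 + 4·3.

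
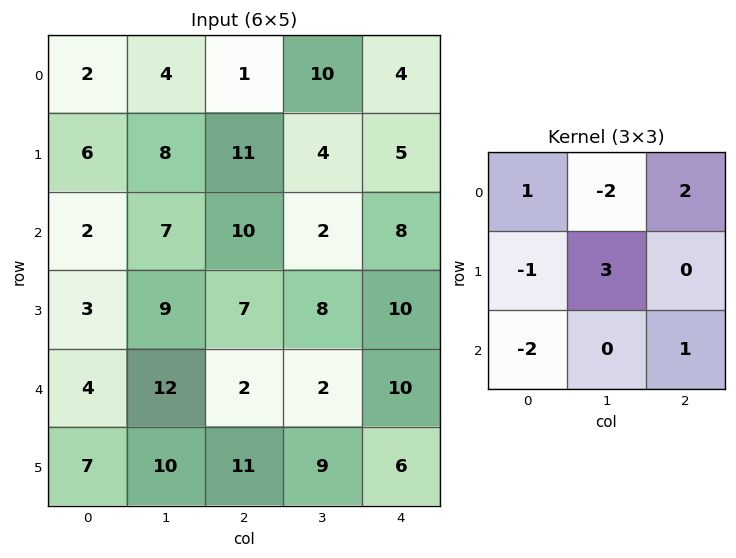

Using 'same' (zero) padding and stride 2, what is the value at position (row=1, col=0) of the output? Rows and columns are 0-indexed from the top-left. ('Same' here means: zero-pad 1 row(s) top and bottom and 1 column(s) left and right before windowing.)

19

The receptive field on the zero-padded input at this output position is [0 6 8 / 0 2 7 / 0 3 9]. Elementwise product with the kernel and sum: 0·1 + 6·-2 + 8·2 + 0·-1 + 2·3 + 0·-2 + 9·1.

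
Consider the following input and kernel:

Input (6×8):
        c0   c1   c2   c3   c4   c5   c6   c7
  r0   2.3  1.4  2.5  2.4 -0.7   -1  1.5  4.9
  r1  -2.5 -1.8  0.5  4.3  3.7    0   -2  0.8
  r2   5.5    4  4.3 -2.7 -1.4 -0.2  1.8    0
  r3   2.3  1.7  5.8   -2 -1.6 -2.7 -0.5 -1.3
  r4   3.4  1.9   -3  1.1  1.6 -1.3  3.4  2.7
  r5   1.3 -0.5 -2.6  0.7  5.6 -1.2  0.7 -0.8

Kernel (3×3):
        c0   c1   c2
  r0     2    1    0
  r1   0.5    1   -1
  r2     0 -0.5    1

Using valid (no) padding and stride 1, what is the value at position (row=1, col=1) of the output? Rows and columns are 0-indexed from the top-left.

1

The receptive field on the input at this output position is [-1.8 0.5 4.3 / 4 4.3 -2.7 / 1.7 5.8 -2]. Elementwise product with the kernel and sum: -1.8·2 + 0.5·1 + 4·0.5 + 4.3·1 + -2.7·-1 + 5.8·-0.5 + -2·1.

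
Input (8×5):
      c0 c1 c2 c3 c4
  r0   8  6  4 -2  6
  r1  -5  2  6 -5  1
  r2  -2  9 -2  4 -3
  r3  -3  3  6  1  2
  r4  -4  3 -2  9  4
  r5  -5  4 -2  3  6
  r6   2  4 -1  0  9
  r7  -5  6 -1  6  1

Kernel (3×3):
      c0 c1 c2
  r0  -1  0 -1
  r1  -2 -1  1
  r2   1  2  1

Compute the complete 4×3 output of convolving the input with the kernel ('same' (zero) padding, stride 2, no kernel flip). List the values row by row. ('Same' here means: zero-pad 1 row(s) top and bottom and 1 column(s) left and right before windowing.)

Output[0,0]: The receptive field on the zero-padded input at this output position is [0 0 0 / 0 8 6 / 0 -5 2]. Elementwise product with the kernel and sum: 0·-1 + 0·-1 + 0·-2 + 8·-1 + 6·1 + 0·1 + -5·2 + 2·1.

-10 -9 -5
6 7 5
-2 4 -8
-6 -4 -4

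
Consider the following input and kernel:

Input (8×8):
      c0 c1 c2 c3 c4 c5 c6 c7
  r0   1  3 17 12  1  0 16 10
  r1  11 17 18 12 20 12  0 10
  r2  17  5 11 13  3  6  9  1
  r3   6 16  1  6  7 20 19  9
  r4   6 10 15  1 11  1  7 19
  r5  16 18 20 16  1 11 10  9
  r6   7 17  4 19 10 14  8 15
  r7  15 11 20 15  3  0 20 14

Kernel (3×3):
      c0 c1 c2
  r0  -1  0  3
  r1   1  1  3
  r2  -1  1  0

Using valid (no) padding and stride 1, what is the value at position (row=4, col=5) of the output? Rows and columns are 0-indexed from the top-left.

98

The receptive field on the input at this output position is [1 7 19 / 11 10 9 / 14 8 15]. Elementwise product with the kernel and sum: 1·-1 + 19·3 + 11·1 + 10·1 + 9·3 + 14·-1 + 8·1.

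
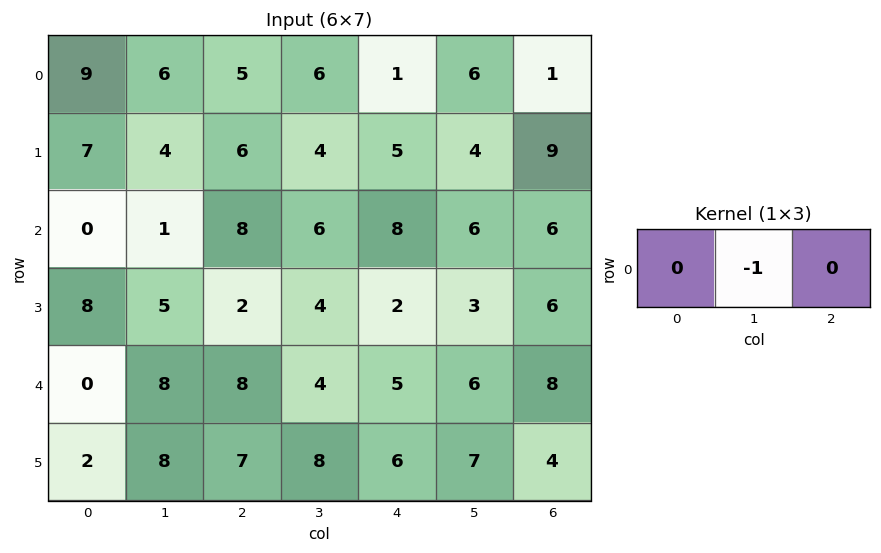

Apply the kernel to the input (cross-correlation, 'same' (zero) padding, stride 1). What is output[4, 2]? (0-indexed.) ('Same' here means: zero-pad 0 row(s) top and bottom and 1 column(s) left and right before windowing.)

The receptive field on the zero-padded input at this output position is [8 8 4]. Elementwise product with the kernel and sum: 8·-1.

-8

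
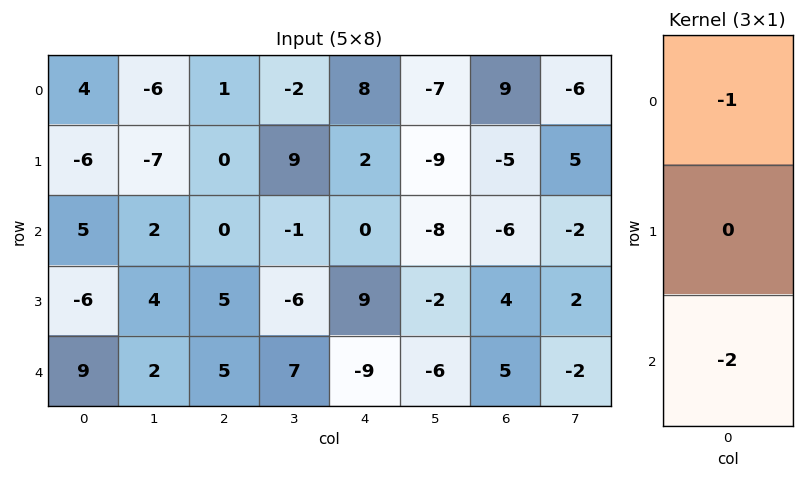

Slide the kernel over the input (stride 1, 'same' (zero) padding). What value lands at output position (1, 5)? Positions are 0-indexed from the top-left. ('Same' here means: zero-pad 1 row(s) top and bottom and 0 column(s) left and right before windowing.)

The receptive field on the zero-padded input at this output position is [-7 / -9 / -8]. Elementwise product with the kernel and sum: -7·-1 + -8·-2.

23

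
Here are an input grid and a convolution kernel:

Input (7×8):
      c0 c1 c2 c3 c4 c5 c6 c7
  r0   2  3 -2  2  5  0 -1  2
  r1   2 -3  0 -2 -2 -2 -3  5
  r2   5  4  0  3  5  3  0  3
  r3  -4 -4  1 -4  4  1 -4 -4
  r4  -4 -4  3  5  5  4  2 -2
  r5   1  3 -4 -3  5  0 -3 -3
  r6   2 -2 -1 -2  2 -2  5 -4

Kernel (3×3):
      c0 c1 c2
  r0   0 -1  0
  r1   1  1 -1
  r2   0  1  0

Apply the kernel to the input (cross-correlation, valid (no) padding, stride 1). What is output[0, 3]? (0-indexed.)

The receptive field on the input at this output position is [2 5 0 / -2 -2 -2 / 3 5 3]. Elementwise product with the kernel and sum: 5·-1 + -2·1 + -2·1 + -2·-1 + 5·1.

-2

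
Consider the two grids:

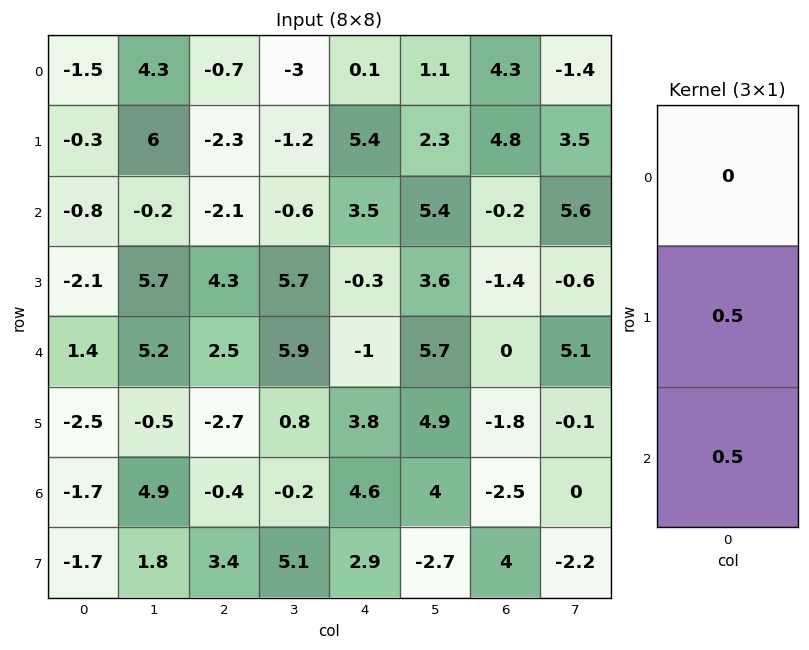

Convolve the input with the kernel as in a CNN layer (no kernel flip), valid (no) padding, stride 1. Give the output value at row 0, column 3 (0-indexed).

-0.9

The receptive field on the input at this output position is [-3 / -1.2 / -0.6]. Elementwise product with the kernel and sum: -1.2·0.5 + -0.6·0.5.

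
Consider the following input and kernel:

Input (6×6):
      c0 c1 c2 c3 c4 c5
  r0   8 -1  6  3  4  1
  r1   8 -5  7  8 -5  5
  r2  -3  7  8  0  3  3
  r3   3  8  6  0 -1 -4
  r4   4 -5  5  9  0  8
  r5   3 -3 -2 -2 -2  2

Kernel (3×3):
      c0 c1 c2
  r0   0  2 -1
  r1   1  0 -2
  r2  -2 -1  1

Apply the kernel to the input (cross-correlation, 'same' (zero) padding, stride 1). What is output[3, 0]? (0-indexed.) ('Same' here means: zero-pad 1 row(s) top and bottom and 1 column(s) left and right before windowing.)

-38

The receptive field on the zero-padded input at this output position is [0 -3 7 / 0 3 8 / 0 4 -5]. Elementwise product with the kernel and sum: -3·2 + 7·-1 + 0·1 + 8·-2 + 0·-2 + 4·-1 + -5·1.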